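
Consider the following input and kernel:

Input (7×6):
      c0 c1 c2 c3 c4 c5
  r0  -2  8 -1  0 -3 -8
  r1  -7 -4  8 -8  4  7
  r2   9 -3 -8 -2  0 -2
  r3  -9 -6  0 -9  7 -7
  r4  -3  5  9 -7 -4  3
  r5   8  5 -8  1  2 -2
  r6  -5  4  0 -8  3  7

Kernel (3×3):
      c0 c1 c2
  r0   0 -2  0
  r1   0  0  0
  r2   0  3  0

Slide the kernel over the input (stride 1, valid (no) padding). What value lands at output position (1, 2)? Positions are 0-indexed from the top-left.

The receptive field on the input at this output position is [8 -8 4 / -8 -2 0 / 0 -9 7]. Elementwise product with the kernel and sum: -8·-2 + -9·3.

-11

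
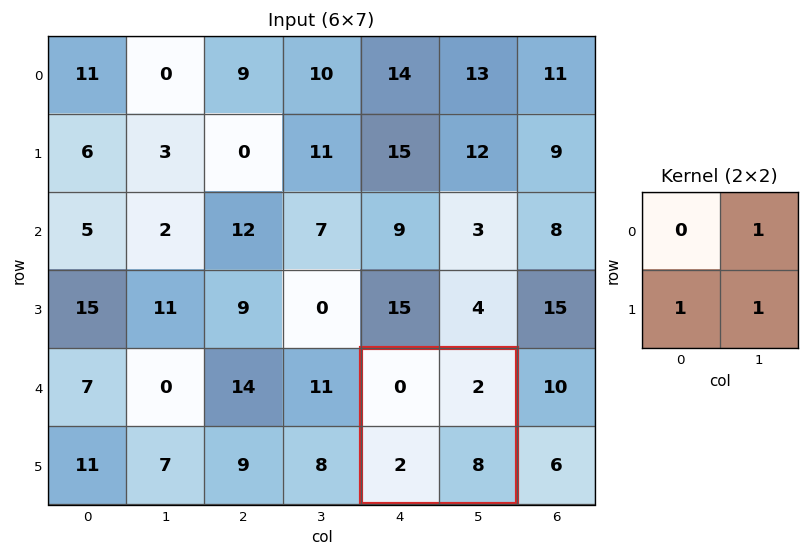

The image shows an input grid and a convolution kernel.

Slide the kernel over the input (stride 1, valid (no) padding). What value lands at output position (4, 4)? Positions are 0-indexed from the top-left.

The receptive field on the input at this output position is [0 2 / 2 8]. Elementwise product with the kernel and sum: 2·1 + 2·1 + 8·1.

12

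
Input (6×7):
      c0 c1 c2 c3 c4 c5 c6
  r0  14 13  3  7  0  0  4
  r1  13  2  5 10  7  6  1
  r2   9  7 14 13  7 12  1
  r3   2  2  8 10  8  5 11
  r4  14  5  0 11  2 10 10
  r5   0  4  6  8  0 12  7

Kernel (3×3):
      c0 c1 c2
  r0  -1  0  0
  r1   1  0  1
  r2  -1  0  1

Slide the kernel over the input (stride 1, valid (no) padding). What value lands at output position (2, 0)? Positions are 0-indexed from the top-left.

The receptive field on the input at this output position is [9 7 14 / 2 2 8 / 14 5 0]. Elementwise product with the kernel and sum: 9·-1 + 2·1 + 8·1 + 14·-1 + 0·1.

-13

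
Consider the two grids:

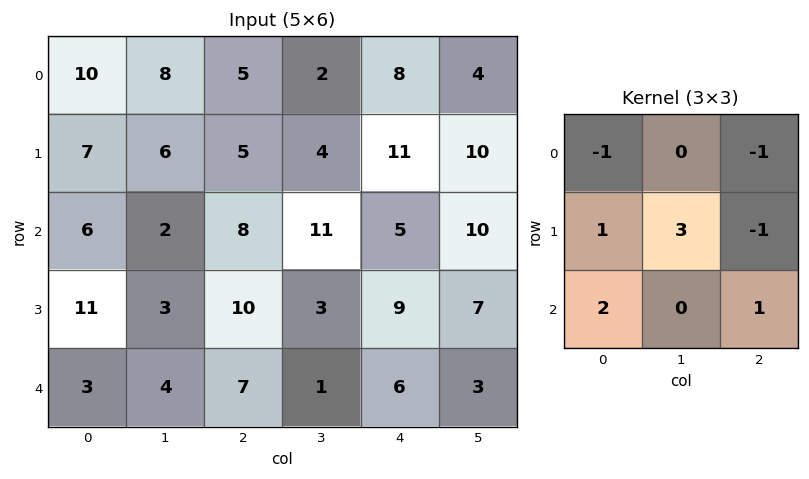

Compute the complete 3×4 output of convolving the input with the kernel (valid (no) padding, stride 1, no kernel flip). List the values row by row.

Output[0,0]: The receptive field on the input at this output position is [10 8 5 / 7 6 5 / 6 2 8]. Elementwise product with the kernel and sum: 10·-1 + 5·-1 + 7·1 + 6·3 + 5·-1 + 6·2 + 8·1.

25 22 14 53
24 14 49 15
9 26 17 7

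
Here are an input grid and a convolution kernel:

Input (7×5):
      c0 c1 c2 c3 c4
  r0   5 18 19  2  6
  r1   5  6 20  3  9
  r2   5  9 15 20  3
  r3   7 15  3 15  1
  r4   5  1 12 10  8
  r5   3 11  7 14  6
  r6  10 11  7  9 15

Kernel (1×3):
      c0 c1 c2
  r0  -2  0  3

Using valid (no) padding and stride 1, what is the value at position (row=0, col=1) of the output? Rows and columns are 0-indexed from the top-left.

The receptive field on the input at this output position is [18 19 2]. Elementwise product with the kernel and sum: 18·-2 + 2·3.

-30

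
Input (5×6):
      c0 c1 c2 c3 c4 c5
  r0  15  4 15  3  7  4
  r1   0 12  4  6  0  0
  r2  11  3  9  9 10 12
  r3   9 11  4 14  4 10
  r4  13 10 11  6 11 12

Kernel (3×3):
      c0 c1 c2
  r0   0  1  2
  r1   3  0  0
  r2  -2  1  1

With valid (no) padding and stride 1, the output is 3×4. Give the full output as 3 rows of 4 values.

24 69 30 37
50 21 43 13
43 57 36 87

Output[0,0]: The receptive field on the input at this output position is [15 4 15 / 0 12 4 / 11 3 9]. Elementwise product with the kernel and sum: 4·1 + 15·2 + 0·3 + 11·-2 + 3·1 + 9·1.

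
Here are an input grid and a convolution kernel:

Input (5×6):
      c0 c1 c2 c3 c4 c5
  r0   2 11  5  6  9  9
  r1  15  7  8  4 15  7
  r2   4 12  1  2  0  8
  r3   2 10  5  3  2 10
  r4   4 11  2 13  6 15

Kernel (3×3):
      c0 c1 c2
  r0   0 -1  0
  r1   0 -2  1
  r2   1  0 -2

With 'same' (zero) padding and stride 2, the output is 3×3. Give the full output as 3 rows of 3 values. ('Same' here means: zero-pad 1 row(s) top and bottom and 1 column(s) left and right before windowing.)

Output[0,0]: The receptive field on the zero-padded input at this output position is [0 0 0 / 0 2 11 / 0 15 7]. Elementwise product with the kernel and sum: 0·-1 + 2·-2 + 11·1 + 0·1 + 7·-2.
Output[0,1]: The receptive field on the zero-padded input at this output position is [0 0 0 / 11 5 6 / 7 8 4]. Elementwise product with the kernel and sum: 0·-1 + 5·-2 + 6·1 + 7·1 + 4·-2.

-7 -5 -19
-31 -4 -24
1 4 1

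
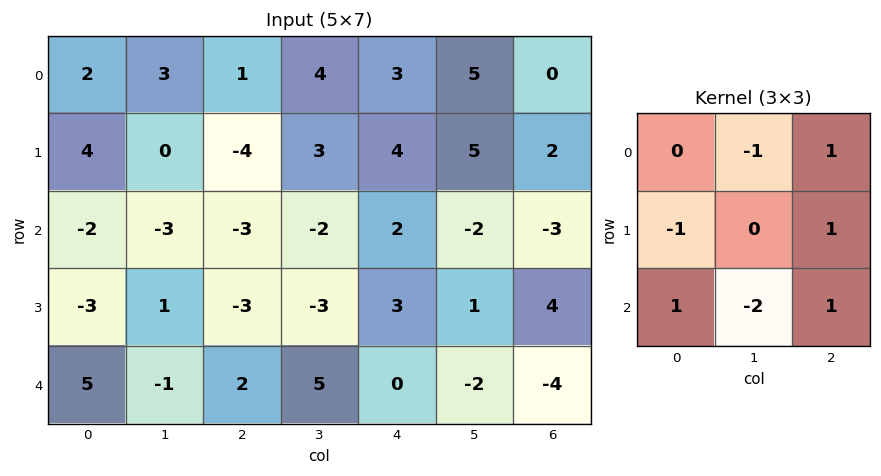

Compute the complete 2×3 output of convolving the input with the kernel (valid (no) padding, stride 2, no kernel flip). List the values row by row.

-9 10 -4
9 2 0

Output[0,0]: The receptive field on the input at this output position is [2 3 1 / 4 0 -4 / -2 -3 -3]. Elementwise product with the kernel and sum: 3·-1 + 1·1 + 4·-1 + -4·1 + -2·1 + -3·-2 + -3·1.
Output[0,1]: The receptive field on the input at this output position is [1 4 3 / -4 3 4 / -3 -2 2]. Elementwise product with the kernel and sum: 4·-1 + 3·1 + -4·-1 + 4·1 + -3·1 + -2·-2 + 2·1.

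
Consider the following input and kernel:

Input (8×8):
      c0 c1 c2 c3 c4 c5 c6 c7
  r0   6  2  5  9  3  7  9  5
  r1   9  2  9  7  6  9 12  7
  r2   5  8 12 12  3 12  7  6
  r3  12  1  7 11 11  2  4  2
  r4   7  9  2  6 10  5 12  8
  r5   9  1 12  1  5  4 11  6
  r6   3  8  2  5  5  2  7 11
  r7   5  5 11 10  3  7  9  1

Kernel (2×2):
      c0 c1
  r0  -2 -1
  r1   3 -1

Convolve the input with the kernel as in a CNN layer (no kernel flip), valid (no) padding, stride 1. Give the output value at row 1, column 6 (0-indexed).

-16

The receptive field on the input at this output position is [12 7 / 7 6]. Elementwise product with the kernel and sum: 12·-2 + 7·-1 + 7·3 + 6·-1.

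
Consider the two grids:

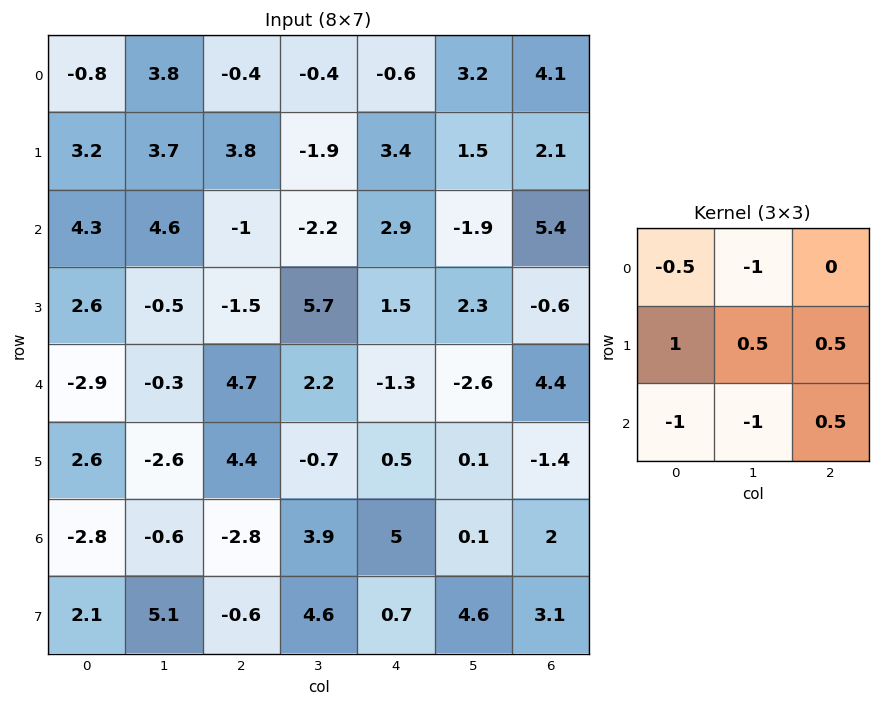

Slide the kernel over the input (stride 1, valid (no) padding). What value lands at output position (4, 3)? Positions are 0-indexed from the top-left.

-9.05

The receptive field on the input at this output position is [2.2 -1.3 -2.6 / -0.7 0.5 0.1 / 3.9 5 0.1]. Elementwise product with the kernel and sum: 2.2·-0.5 + -1.3·-1 + -0.7·1 + 0.5·0.5 + 0.1·0.5 + 3.9·-1 + 5·-1 + 0.1·0.5.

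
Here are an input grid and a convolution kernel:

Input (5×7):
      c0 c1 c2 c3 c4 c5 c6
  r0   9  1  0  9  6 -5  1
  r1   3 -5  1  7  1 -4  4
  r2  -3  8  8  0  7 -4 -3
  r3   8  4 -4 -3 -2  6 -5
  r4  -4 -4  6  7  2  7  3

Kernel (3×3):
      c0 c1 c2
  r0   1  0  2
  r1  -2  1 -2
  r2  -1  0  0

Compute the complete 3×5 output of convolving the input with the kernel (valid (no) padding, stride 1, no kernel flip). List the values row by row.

-1 8 7 -6 -13
-5 -3 -23 17 -1
13 6 25 -23 19

Output[0,0]: The receptive field on the input at this output position is [9 1 0 / 3 -5 1 / -3 8 8]. Elementwise product with the kernel and sum: 9·1 + 0·2 + 3·-2 + -5·1 + 1·-2 + -3·-1.
Output[0,1]: The receptive field on the input at this output position is [1 0 9 / -5 1 7 / 8 8 0]. Elementwise product with the kernel and sum: 1·1 + 9·2 + -5·-2 + 1·1 + 7·-2 + 8·-1.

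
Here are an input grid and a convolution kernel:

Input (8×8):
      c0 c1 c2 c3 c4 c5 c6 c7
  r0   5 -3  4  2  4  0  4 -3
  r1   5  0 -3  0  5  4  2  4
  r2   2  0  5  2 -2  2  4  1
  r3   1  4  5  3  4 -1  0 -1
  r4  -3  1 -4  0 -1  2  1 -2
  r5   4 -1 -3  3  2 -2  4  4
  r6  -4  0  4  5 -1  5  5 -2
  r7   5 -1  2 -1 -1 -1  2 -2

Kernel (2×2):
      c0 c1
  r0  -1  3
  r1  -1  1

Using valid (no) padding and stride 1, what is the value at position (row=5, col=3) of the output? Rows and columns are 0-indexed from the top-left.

-3

The receptive field on the input at this output position is [3 2 / 5 -1]. Elementwise product with the kernel and sum: 3·-1 + 2·3 + 5·-1 + -1·1.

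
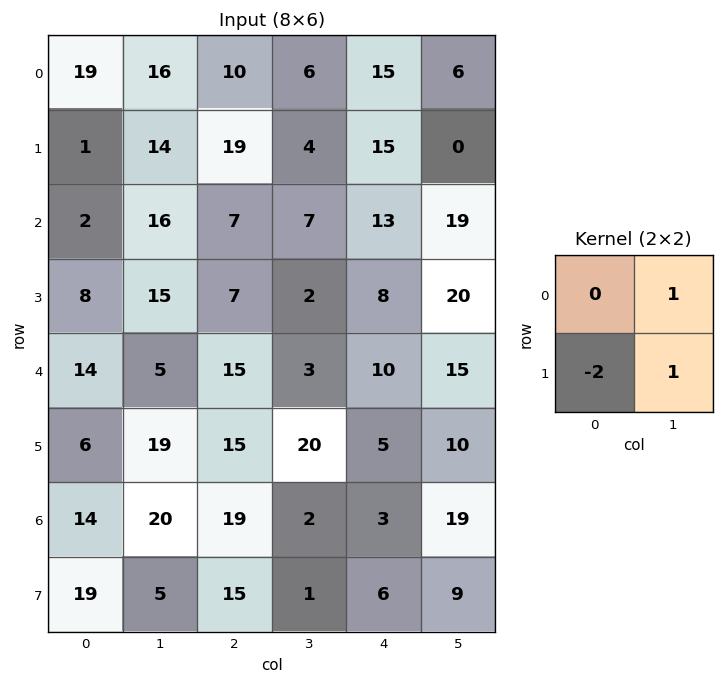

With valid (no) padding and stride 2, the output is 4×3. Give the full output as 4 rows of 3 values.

Output[0,0]: The receptive field on the input at this output position is [19 16 / 1 14]. Elementwise product with the kernel and sum: 16·1 + 1·-2 + 14·1.
Output[0,1]: The receptive field on the input at this output position is [10 6 / 19 4]. Elementwise product with the kernel and sum: 6·1 + 19·-2 + 4·1.

28 -28 -24
15 -5 23
12 -7 15
-13 -27 16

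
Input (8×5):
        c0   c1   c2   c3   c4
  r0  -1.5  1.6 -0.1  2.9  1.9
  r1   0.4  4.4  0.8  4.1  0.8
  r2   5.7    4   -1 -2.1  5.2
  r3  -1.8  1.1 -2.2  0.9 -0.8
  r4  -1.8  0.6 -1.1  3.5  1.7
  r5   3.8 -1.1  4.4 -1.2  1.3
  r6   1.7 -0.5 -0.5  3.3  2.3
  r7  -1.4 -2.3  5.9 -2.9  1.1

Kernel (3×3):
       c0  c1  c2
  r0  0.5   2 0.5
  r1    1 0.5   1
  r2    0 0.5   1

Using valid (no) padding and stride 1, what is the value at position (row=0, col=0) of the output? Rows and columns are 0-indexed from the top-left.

6.8

The receptive field on the input at this output position is [-1.5 1.6 -0.1 / 0.4 4.4 0.8 / 5.7 4 -1]. Elementwise product with the kernel and sum: -1.5·0.5 + 1.6·2 + -0.1·0.5 + 0.4·1 + 4.4·0.5 + 0.8·1 + 4·0.5 + -1·1.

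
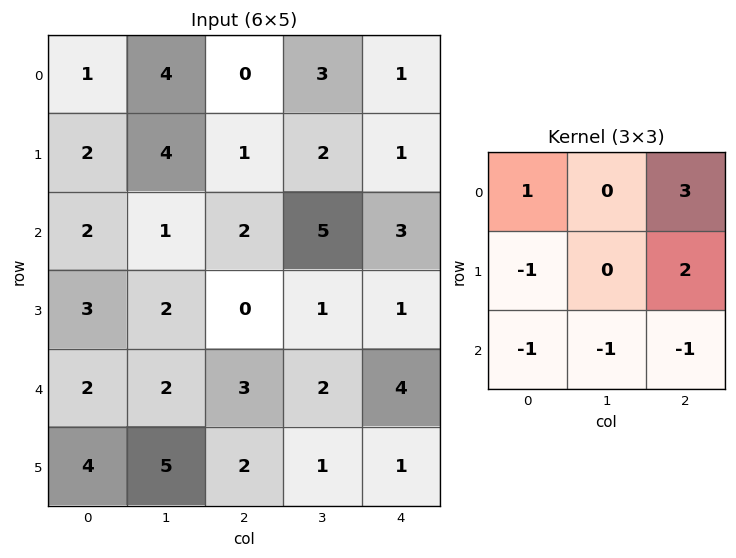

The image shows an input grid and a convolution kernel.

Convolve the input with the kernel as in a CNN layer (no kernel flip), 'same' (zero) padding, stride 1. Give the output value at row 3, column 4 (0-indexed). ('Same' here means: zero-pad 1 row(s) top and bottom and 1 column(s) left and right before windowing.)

The receptive field on the zero-padded input at this output position is [5 3 0 / 1 1 0 / 2 4 0]. Elementwise product with the kernel and sum: 5·1 + 0·3 + 1·-1 + 0·2 + 2·-1 + 4·-1 + 0·-1.

-2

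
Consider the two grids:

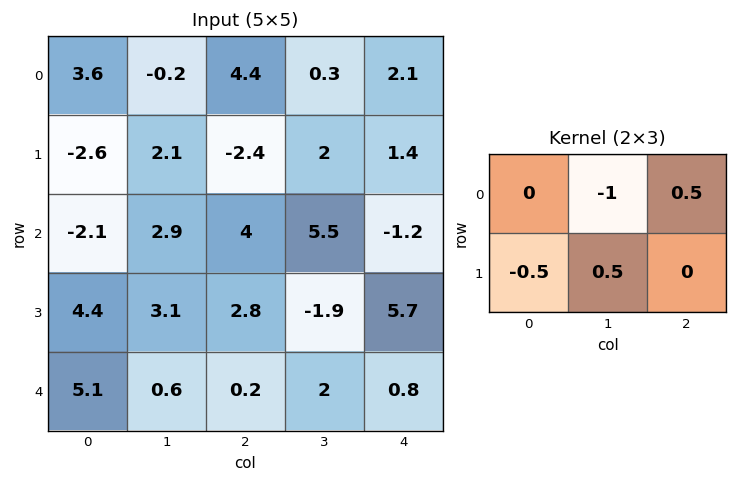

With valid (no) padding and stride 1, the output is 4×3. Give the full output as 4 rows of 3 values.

4.75 -6.5 2.95
-0.8 3.95 -0.55
-1.55 -1.4 -8.45
-3.95 -3.95 5.65

Output[0,0]: The receptive field on the input at this output position is [3.6 -0.2 4.4 / -2.6 2.1 -2.4]. Elementwise product with the kernel and sum: -0.2·-1 + 4.4·0.5 + -2.6·-0.5 + 2.1·0.5.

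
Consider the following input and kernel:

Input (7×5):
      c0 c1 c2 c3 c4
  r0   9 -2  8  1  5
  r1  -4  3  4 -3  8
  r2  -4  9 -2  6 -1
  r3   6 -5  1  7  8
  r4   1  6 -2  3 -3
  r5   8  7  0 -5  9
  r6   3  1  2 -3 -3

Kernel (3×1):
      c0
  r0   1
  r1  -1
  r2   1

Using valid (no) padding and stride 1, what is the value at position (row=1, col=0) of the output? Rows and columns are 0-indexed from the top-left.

6

The receptive field on the input at this output position is [-4 / -4 / 6]. Elementwise product with the kernel and sum: -4·1 + -4·-1 + 6·1.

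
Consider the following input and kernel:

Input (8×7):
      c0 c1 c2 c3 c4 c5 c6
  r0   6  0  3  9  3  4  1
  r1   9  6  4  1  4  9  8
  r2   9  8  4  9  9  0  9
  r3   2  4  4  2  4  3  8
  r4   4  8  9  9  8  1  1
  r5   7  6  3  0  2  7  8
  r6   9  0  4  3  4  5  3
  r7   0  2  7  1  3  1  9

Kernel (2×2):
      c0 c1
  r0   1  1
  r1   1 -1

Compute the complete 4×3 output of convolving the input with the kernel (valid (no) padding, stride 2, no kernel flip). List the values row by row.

9 15 2
15 15 10
13 21 4
7 13 11

Output[0,0]: The receptive field on the input at this output position is [6 0 / 9 6]. Elementwise product with the kernel and sum: 6·1 + 0·1 + 9·1 + 6·-1.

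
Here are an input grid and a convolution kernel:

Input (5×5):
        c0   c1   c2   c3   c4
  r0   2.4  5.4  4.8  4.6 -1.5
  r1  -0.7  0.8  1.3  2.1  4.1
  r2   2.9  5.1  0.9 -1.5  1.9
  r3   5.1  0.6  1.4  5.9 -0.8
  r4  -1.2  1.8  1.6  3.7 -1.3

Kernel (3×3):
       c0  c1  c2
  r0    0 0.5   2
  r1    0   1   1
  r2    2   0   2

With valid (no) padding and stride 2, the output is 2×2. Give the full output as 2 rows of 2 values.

22 11.1
7.15 8.75

Output[0,0]: The receptive field on the input at this output position is [2.4 5.4 4.8 / -0.7 0.8 1.3 / 2.9 5.1 0.9]. Elementwise product with the kernel and sum: 5.4·0.5 + 4.8·2 + 0.8·1 + 1.3·1 + 2.9·2 + 0.9·2.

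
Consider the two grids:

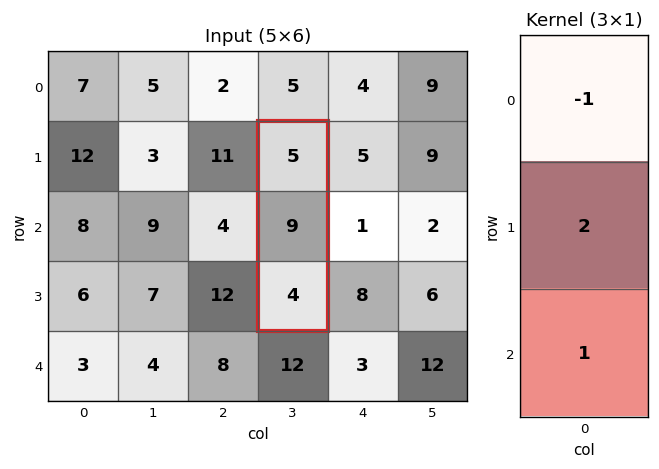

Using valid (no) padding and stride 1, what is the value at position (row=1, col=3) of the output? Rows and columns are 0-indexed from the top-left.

The receptive field on the input at this output position is [5 / 9 / 4]. Elementwise product with the kernel and sum: 5·-1 + 9·2 + 4·1.

17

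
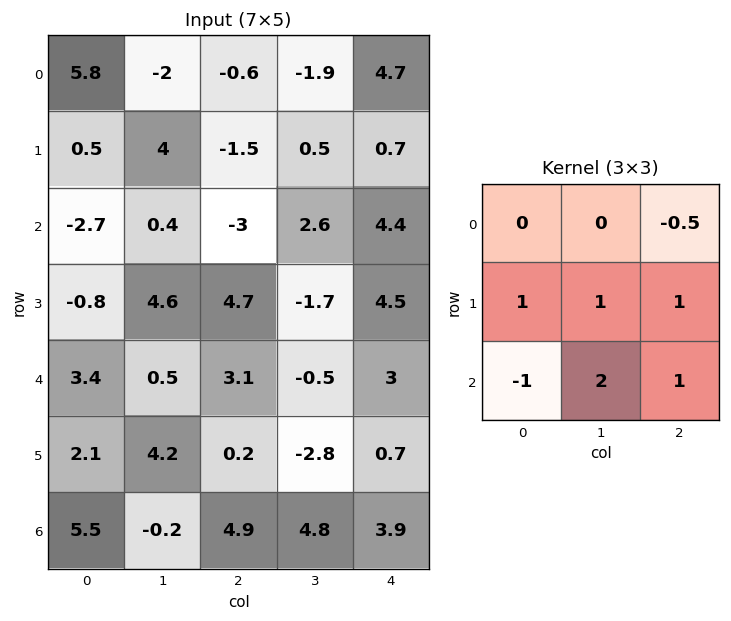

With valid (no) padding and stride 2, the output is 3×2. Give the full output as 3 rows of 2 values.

Output[0,0]: The receptive field on the input at this output position is [5.8 -2 -0.6 / 0.5 4 -1.5 / -2.7 0.4 -3]. Elementwise product with the kernel and sum: -0.6·-0.5 + 0.5·1 + 4·1 + -1.5·1 + -2.7·-1 + 0.4·2 + -3·1.
Output[0,1]: The receptive field on the input at this output position is [-0.6 -1.9 4.7 / -1.5 0.5 0.7 / -3 2.6 4.4]. Elementwise product with the kernel and sum: 4.7·-0.5 + -1.5·1 + 0.5·1 + 0.7·1 + -3·-1 + 2.6·2 + 4.4·1.

3.8 9.95
10.7 4.2
3.95 5.2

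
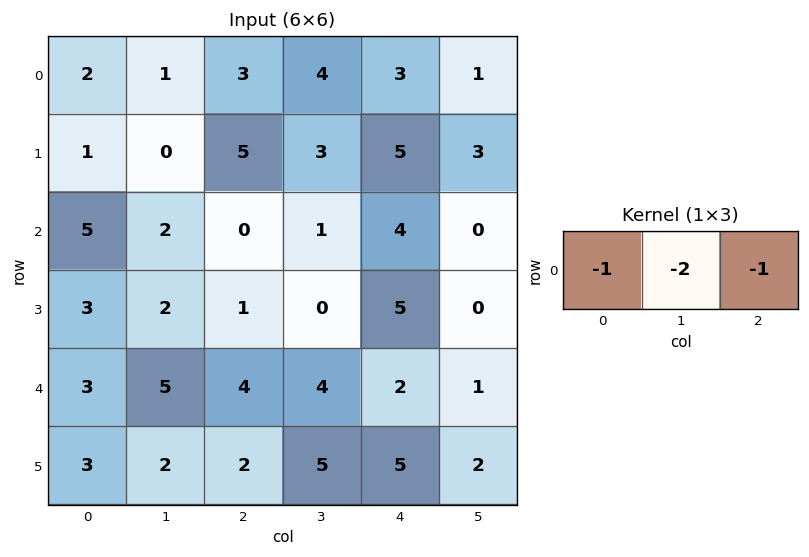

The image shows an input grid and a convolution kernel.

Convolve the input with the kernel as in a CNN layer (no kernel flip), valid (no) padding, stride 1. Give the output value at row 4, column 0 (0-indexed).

The receptive field on the input at this output position is [3 5 4]. Elementwise product with the kernel and sum: 3·-1 + 5·-2 + 4·-1.

-17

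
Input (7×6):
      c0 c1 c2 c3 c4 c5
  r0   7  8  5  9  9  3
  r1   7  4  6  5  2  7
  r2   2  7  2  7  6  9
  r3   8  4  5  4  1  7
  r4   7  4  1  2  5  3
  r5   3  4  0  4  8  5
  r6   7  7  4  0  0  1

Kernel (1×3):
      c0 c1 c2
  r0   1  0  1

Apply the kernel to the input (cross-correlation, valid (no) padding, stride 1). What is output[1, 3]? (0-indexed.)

12

The receptive field on the input at this output position is [5 2 7]. Elementwise product with the kernel and sum: 5·1 + 7·1.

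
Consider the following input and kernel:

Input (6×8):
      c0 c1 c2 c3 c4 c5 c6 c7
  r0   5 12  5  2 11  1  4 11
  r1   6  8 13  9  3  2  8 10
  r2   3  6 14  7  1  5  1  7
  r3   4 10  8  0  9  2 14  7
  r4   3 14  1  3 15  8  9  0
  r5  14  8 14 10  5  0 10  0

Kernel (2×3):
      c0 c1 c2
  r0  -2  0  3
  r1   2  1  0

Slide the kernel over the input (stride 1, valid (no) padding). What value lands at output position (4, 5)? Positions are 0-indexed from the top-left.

The receptive field on the input at this output position is [8 9 0 / 0 10 0]. Elementwise product with the kernel and sum: 8·-2 + 0·3 + 0·2 + 10·1.

-6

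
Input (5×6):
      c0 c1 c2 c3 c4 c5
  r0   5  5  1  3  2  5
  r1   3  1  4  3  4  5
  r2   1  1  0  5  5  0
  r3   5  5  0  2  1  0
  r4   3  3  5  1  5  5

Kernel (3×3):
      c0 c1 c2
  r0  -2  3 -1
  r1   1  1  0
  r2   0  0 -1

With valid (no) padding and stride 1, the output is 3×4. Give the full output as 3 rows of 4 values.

8 -10 7 2
-5 6 1 11
6 -3 7 3

Output[0,0]: The receptive field on the input at this output position is [5 5 1 / 3 1 4 / 1 1 0]. Elementwise product with the kernel and sum: 5·-2 + 5·3 + 1·-1 + 3·1 + 1·1 + 0·-1.
Output[0,1]: The receptive field on the input at this output position is [5 1 3 / 1 4 3 / 1 0 5]. Elementwise product with the kernel and sum: 5·-2 + 1·3 + 3·-1 + 1·1 + 4·1 + 5·-1.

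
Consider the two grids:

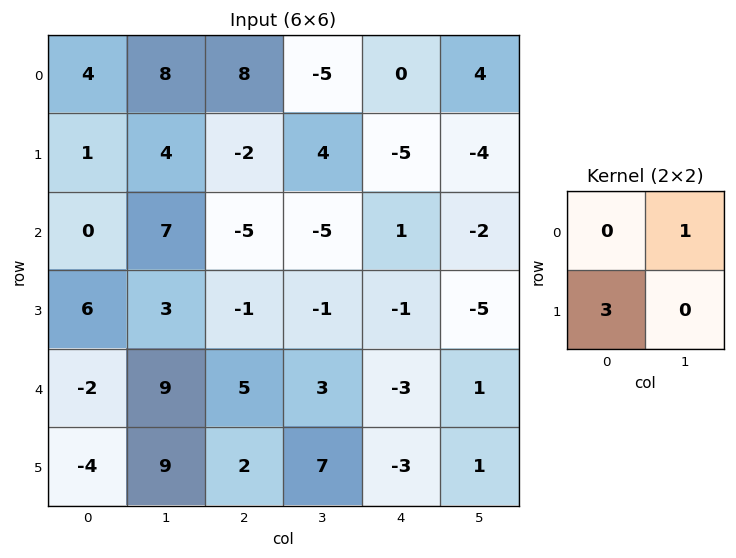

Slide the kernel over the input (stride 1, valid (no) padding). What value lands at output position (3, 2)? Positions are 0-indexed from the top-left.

The receptive field on the input at this output position is [-1 -1 / 5 3]. Elementwise product with the kernel and sum: -1·1 + 5·3.

14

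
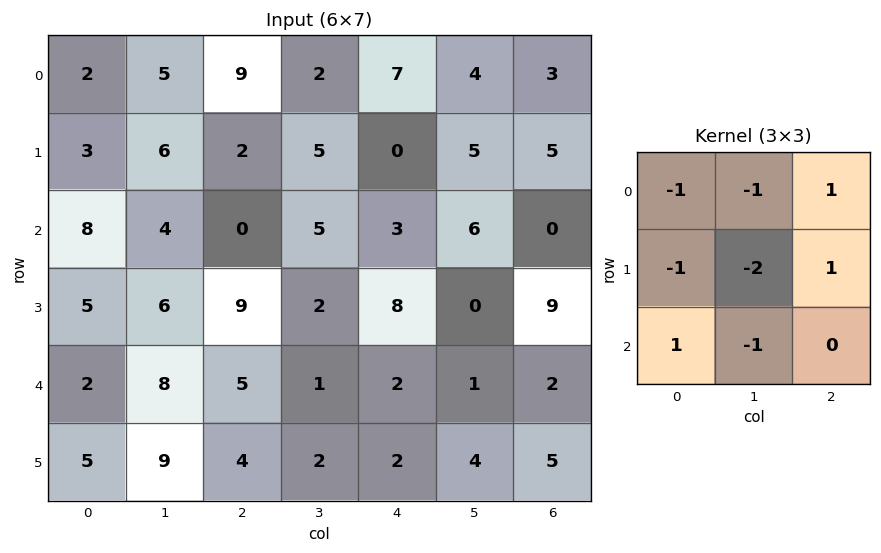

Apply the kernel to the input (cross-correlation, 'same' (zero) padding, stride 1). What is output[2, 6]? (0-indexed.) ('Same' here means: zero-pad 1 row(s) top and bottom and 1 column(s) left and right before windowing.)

The receptive field on the zero-padded input at this output position is [5 5 0 / 6 0 0 / 0 9 0]. Elementwise product with the kernel and sum: 5·-1 + 5·-1 + 0·1 + 6·-1 + 0·-2 + 0·1 + 0·1 + 9·-1.

-25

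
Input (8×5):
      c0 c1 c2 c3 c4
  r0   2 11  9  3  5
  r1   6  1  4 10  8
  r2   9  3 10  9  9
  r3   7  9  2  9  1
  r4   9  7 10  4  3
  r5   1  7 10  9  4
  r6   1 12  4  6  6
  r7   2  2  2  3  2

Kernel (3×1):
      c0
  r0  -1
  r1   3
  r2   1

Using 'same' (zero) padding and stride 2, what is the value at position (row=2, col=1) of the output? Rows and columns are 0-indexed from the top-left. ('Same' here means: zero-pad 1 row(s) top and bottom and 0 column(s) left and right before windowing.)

The receptive field on the zero-padded input at this output position is [2 / 10 / 10]. Elementwise product with the kernel and sum: 2·-1 + 10·3 + 10·1.

38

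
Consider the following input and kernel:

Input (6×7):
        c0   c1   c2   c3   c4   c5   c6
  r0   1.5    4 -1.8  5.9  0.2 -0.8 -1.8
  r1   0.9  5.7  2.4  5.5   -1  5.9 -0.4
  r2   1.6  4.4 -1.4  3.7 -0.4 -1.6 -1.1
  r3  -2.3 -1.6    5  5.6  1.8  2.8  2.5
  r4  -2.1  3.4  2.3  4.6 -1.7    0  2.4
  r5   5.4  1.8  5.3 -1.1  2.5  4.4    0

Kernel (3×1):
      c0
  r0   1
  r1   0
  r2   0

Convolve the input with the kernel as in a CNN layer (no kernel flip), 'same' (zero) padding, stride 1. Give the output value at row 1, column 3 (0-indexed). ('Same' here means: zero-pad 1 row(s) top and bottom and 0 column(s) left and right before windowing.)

5.9

The receptive field on the zero-padded input at this output position is [5.9 / 5.5 / 3.7]. Elementwise product with the kernel and sum: 5.9·1.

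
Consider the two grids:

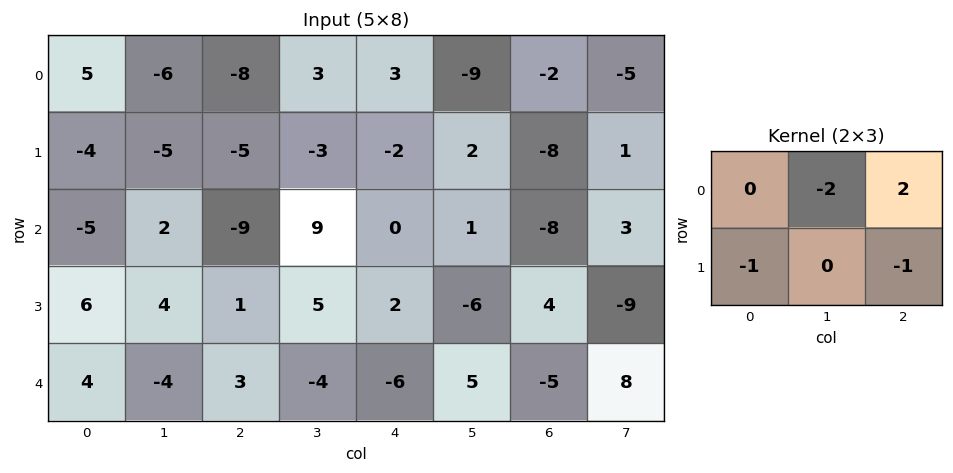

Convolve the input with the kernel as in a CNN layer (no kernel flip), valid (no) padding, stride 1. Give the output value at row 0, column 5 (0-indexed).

The receptive field on the input at this output position is [-9 -2 -5 / 2 -8 1]. Elementwise product with the kernel and sum: -2·-2 + -5·2 + 2·-1 + 1·-1.

-9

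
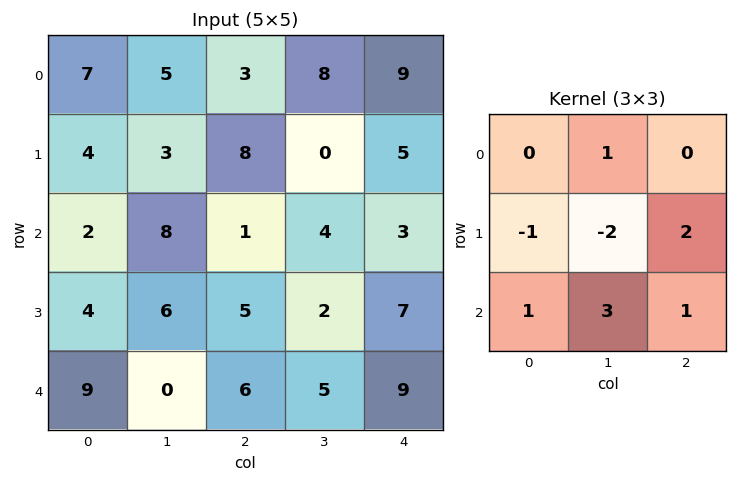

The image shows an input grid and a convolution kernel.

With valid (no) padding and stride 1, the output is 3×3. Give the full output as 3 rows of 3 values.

Output[0,0]: The receptive field on the input at this output position is [7 5 3 / 4 3 8 / 2 8 1]. Elementwise product with the kernel and sum: 5·1 + 4·-1 + 3·-2 + 8·2 + 2·1 + 8·3 + 1·1.
Output[0,1]: The receptive field on the input at this output position is [5 3 8 / 3 8 0 / 8 1 4]. Elementwise product with the kernel and sum: 3·1 + 3·-1 + 8·-2 + 0·2 + 8·1 + 1·3 + 4·1.

38 -1 26
14 29 15
17 12 39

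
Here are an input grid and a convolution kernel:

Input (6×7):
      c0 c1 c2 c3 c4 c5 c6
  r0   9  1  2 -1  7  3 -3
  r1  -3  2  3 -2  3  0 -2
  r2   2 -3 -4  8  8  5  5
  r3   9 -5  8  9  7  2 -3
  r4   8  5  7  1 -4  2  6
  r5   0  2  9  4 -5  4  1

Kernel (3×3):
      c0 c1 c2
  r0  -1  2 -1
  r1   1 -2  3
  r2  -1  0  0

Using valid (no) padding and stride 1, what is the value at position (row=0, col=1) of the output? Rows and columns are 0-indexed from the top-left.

The receptive field on the input at this output position is [1 2 -1 / 2 3 -2 / -3 -4 8]. Elementwise product with the kernel and sum: 1·-1 + 2·2 + -1·-1 + 2·1 + 3·-2 + -2·3 + -3·-1.

-3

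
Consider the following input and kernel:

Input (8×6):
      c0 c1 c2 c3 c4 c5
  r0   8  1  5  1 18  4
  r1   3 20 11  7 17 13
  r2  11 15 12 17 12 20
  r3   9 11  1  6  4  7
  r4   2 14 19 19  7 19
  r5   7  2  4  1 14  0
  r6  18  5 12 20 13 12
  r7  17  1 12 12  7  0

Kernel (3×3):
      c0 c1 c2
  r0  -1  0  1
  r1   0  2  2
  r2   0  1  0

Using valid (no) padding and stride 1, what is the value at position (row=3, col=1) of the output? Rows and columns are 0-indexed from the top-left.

75

The receptive field on the input at this output position is [11 1 6 / 14 19 19 / 2 4 1]. Elementwise product with the kernel and sum: 11·-1 + 6·1 + 19·2 + 19·2 + 4·1.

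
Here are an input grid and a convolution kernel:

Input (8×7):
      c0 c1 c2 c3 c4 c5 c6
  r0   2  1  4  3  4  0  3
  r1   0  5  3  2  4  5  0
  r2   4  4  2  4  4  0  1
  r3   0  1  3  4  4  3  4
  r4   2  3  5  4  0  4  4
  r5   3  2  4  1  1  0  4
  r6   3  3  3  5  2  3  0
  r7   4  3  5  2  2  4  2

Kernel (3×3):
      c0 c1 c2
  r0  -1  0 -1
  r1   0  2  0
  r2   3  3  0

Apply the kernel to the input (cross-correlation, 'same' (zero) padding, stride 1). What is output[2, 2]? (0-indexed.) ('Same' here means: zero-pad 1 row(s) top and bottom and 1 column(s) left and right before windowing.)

9

The receptive field on the zero-padded input at this output position is [5 3 2 / 4 2 4 / 1 3 4]. Elementwise product with the kernel and sum: 5·-1 + 2·-1 + 2·2 + 1·3 + 3·3.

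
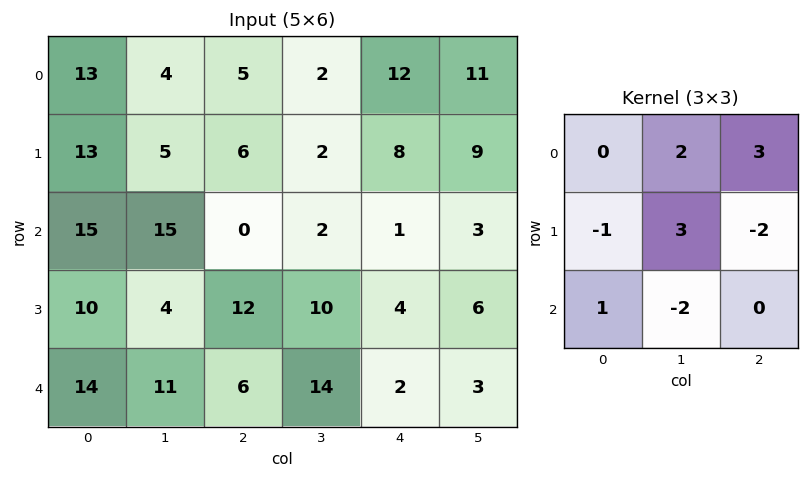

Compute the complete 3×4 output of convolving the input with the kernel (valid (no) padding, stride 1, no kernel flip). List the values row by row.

Output[0,0]: The receptive field on the input at this output position is [13 4 5 / 13 5 6 / 15 15 0]. Elementwise product with the kernel and sum: 4·2 + 5·3 + 13·-1 + 5·3 + 6·-2 + 15·1 + 15·-2.

-2 40 20 61
60 -21 24 40
0 17 -5 11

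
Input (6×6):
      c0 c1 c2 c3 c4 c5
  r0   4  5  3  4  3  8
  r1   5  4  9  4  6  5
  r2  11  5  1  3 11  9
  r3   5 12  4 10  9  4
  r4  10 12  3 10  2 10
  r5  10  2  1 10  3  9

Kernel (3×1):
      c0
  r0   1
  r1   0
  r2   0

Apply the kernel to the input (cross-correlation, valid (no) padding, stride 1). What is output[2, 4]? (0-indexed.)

The receptive field on the input at this output position is [11 / 9 / 2]. Elementwise product with the kernel and sum: 11·1.

11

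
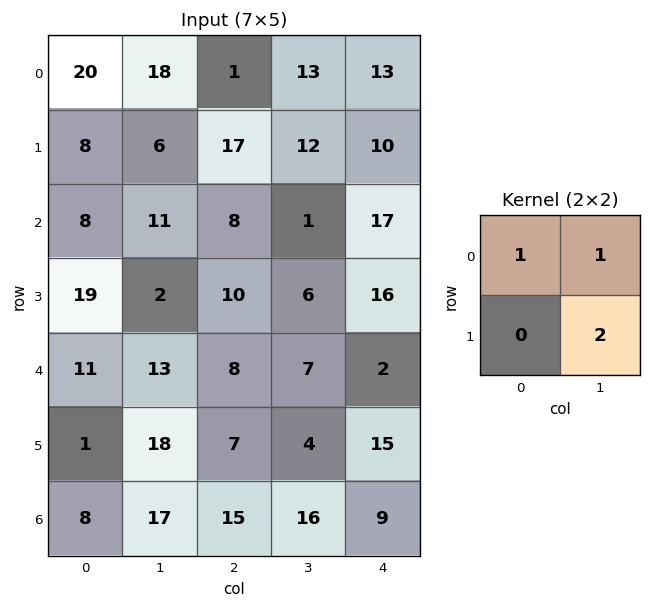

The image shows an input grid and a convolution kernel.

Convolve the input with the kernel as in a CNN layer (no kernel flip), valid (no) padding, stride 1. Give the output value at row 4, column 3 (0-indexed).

The receptive field on the input at this output position is [7 2 / 4 15]. Elementwise product with the kernel and sum: 7·1 + 2·1 + 15·2.

39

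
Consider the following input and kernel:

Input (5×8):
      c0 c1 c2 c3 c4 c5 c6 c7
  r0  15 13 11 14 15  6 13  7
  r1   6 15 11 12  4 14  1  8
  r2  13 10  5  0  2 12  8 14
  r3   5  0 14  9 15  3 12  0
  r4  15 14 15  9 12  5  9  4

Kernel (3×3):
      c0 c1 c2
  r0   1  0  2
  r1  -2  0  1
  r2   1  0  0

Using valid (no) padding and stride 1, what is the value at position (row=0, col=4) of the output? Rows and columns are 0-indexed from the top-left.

36

The receptive field on the input at this output position is [15 6 13 / 4 14 1 / 2 12 8]. Elementwise product with the kernel and sum: 15·1 + 13·2 + 4·-2 + 1·1 + 2·1.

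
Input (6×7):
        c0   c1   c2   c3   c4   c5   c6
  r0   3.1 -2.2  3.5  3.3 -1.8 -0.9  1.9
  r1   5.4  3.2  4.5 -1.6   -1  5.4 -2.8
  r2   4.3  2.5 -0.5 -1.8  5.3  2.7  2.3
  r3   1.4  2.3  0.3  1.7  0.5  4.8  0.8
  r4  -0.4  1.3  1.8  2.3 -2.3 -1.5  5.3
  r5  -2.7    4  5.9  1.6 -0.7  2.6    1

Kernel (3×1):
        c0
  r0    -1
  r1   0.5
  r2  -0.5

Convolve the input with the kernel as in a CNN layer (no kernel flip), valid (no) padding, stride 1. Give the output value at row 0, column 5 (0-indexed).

The receptive field on the input at this output position is [-0.9 / 5.4 / 2.7]. Elementwise product with the kernel and sum: -0.9·-1 + 5.4·0.5 + 2.7·-0.5.

2.25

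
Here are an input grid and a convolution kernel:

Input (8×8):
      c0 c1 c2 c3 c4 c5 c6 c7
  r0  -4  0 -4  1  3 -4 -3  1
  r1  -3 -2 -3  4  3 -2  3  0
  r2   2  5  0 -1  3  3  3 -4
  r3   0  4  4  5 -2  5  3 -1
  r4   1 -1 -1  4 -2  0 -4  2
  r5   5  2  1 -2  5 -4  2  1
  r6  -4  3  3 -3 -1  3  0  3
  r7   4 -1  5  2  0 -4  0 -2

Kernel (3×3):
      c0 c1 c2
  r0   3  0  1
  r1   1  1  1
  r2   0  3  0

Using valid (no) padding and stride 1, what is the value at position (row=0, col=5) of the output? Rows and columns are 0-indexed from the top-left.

-1

The receptive field on the input at this output position is [-4 -3 1 / -2 3 0 / 3 3 -4]. Elementwise product with the kernel and sum: -4·3 + 1·1 + -2·1 + 3·1 + 0·1 + 3·3.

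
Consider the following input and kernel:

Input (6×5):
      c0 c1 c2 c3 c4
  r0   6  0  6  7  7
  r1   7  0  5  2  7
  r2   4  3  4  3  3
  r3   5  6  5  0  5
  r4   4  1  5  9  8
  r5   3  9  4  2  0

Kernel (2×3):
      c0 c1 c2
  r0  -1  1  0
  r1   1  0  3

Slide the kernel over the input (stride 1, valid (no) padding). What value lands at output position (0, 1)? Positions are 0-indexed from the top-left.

The receptive field on the input at this output position is [0 6 7 / 0 5 2]. Elementwise product with the kernel and sum: 0·-1 + 6·1 + 0·1 + 2·3.

12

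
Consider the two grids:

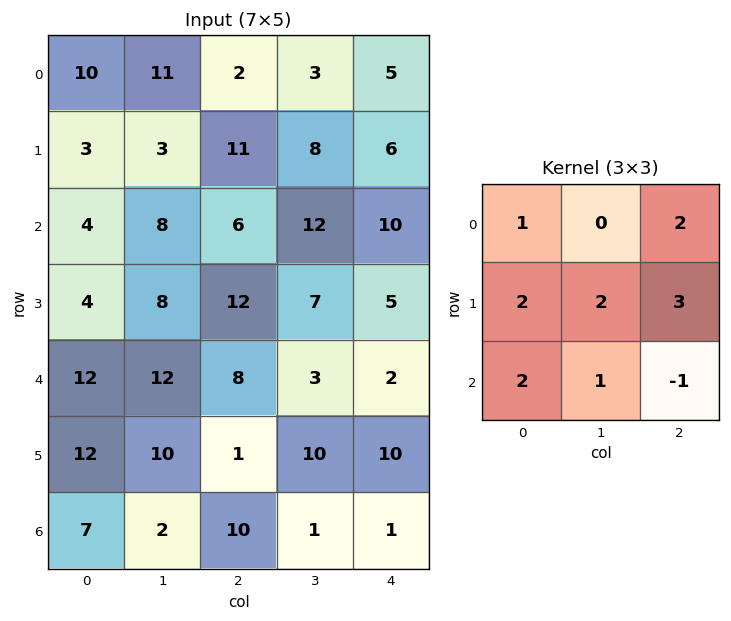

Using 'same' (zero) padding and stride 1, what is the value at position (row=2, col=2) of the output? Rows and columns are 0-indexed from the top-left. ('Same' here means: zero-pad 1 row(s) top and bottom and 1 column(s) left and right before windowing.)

104

The receptive field on the zero-padded input at this output position is [3 11 8 / 8 6 12 / 8 12 7]. Elementwise product with the kernel and sum: 3·1 + 8·2 + 8·2 + 6·2 + 12·3 + 8·2 + 12·1 + 7·-1.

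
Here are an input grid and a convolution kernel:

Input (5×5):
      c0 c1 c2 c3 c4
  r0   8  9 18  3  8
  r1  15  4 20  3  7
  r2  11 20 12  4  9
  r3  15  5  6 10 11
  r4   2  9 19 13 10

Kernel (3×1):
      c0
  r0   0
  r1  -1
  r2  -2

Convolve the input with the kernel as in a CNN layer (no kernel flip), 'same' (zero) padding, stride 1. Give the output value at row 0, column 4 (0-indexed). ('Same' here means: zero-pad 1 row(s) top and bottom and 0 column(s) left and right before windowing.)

-22

The receptive field on the zero-padded input at this output position is [0 / 8 / 7]. Elementwise product with the kernel and sum: 8·-1 + 7·-2.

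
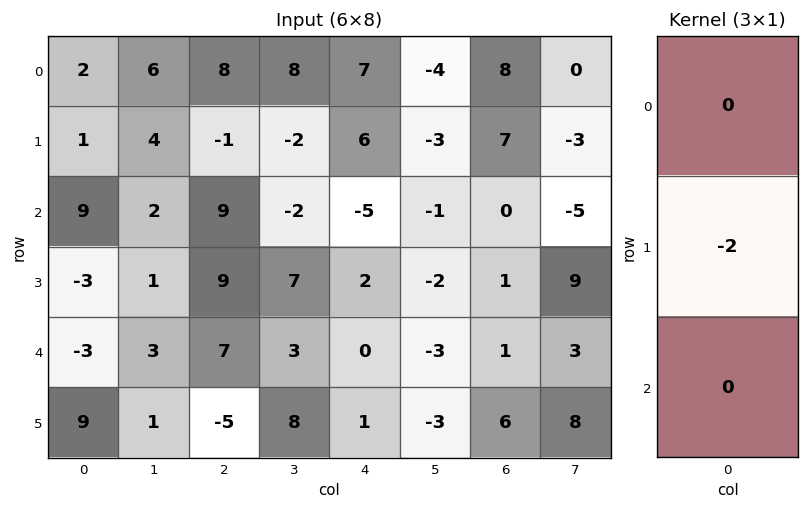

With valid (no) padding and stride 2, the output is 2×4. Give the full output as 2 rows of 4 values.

Output[0,0]: The receptive field on the input at this output position is [2 / 1 / 9]. Elementwise product with the kernel and sum: 1·-2.

-2 2 -12 -14
6 -18 -4 -2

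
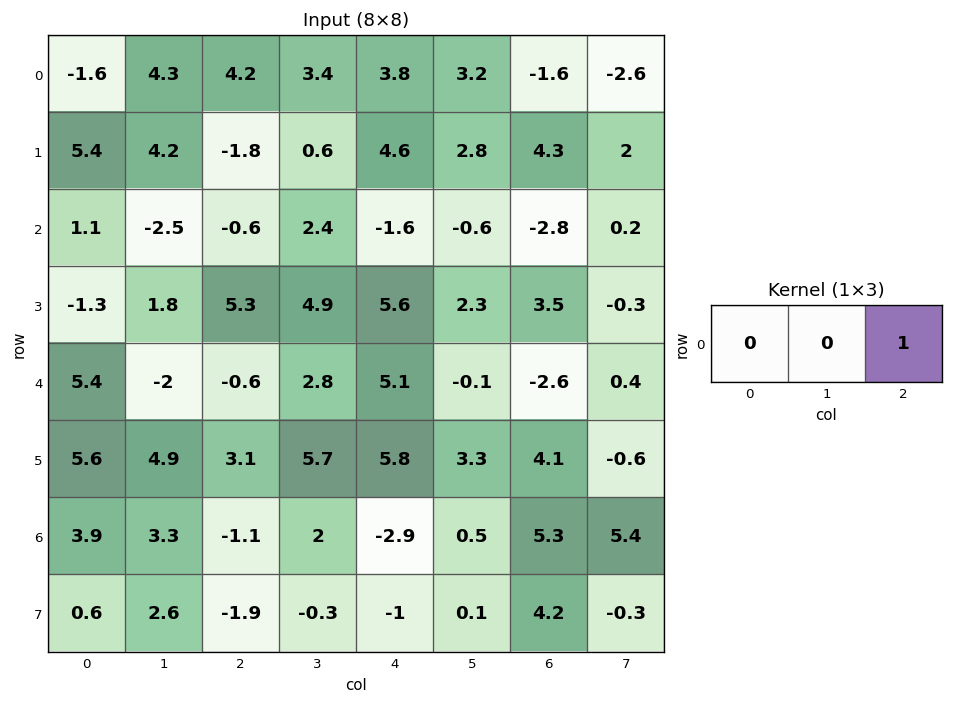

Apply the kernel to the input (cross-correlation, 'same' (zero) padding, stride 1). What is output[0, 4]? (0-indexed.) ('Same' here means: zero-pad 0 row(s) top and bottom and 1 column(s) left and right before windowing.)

The receptive field on the zero-padded input at this output position is [3.4 3.8 3.2]. Elementwise product with the kernel and sum: 3.2·1.

3.2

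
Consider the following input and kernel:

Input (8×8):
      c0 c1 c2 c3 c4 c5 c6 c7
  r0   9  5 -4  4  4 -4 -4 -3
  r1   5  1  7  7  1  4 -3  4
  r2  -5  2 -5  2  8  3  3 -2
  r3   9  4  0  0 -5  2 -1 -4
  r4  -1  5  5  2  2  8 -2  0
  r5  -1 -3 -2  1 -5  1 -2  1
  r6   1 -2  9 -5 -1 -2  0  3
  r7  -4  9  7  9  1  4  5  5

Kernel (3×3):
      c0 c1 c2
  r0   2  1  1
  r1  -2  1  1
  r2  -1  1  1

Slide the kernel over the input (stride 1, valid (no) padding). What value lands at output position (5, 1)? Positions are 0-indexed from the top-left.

8

The receptive field on the input at this output position is [-3 -2 1 / -2 9 -5 / 9 7 9]. Elementwise product with the kernel and sum: -3·2 + -2·1 + 1·1 + -2·-2 + 9·1 + -5·1 + 9·-1 + 7·1 + 9·1.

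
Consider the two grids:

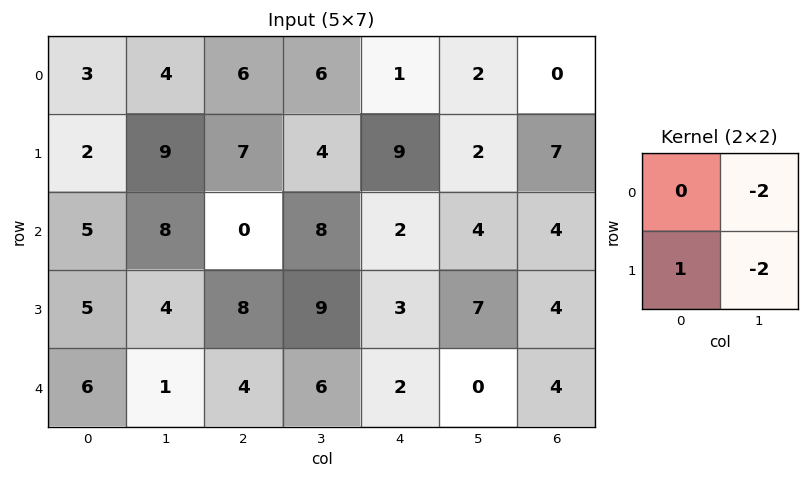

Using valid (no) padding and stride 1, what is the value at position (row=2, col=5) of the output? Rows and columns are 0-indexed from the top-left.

-9

The receptive field on the input at this output position is [4 4 / 7 4]. Elementwise product with the kernel and sum: 4·-2 + 7·1 + 4·-2.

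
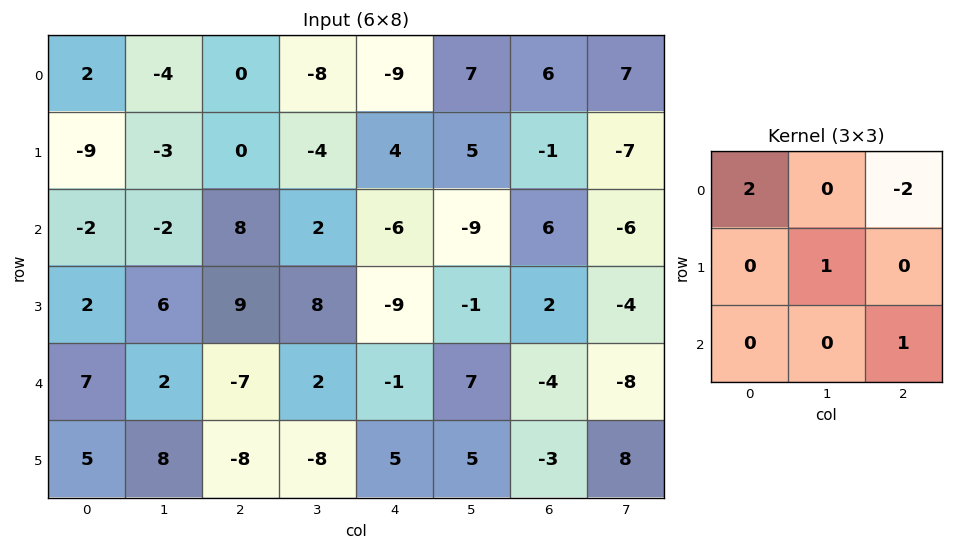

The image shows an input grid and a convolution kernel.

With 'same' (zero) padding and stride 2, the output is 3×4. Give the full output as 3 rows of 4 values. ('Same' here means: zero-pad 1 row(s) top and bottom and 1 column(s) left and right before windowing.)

-1 -4 -4 -1
10 18 -25 26
3 -19 22 10

Output[0,0]: The receptive field on the zero-padded input at this output position is [0 0 0 / 0 2 -4 / 0 -9 -3]. Elementwise product with the kernel and sum: 0·2 + 0·-2 + 2·1 + -3·1.
Output[0,1]: The receptive field on the zero-padded input at this output position is [0 0 0 / -4 0 -8 / -3 0 -4]. Elementwise product with the kernel and sum: 0·2 + 0·-2 + 0·1 + -4·1.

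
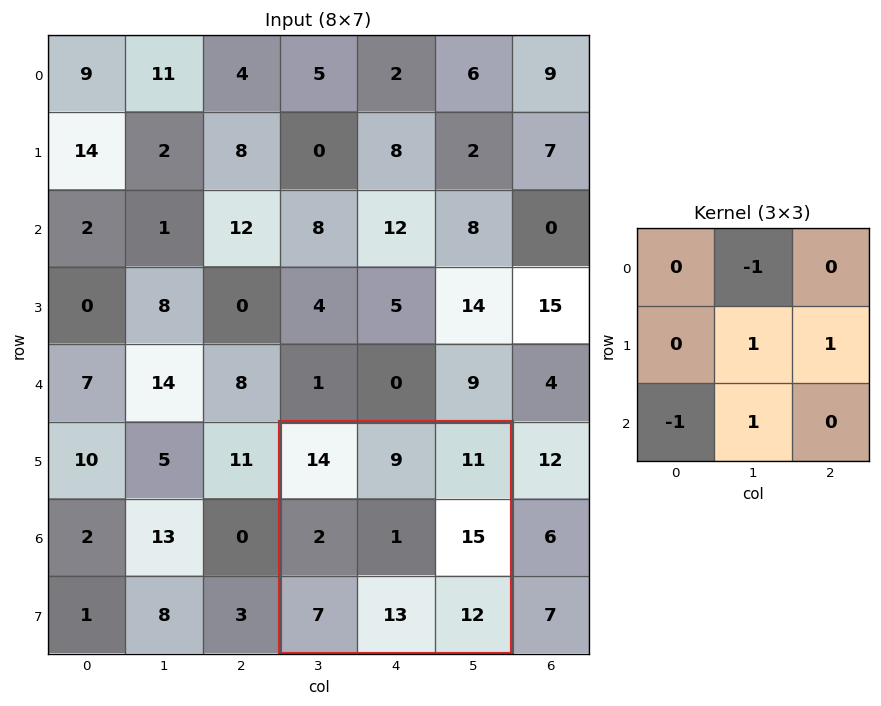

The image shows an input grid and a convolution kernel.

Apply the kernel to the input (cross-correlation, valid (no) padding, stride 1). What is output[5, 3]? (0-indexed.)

13

The receptive field on the input at this output position is [14 9 11 / 2 1 15 / 7 13 12]. Elementwise product with the kernel and sum: 9·-1 + 1·1 + 15·1 + 7·-1 + 13·1.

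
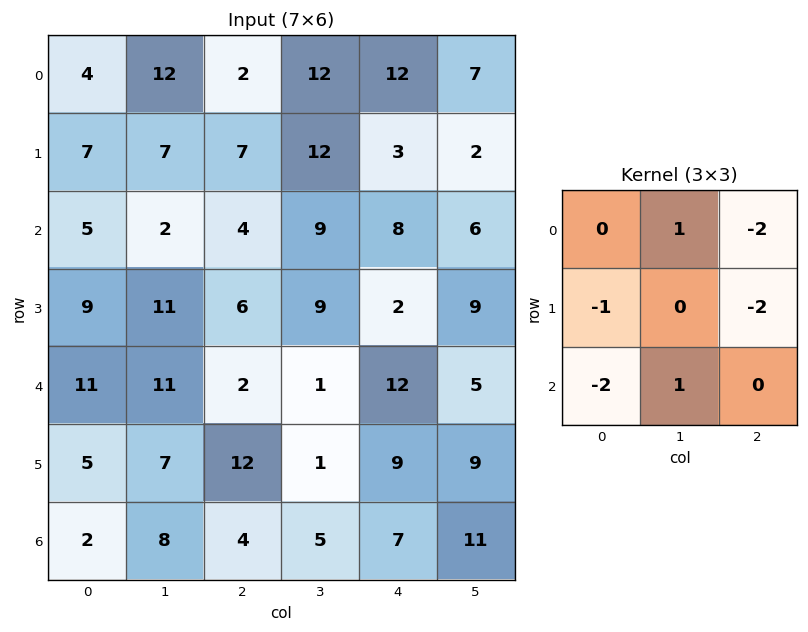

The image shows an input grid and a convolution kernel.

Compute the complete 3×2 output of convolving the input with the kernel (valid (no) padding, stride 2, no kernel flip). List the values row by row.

Output[0,0]: The receptive field on the input at this output position is [4 12 2 / 7 7 7 / 5 2 4]. Elementwise product with the kernel and sum: 12·1 + 2·-2 + 7·-1 + 7·-2 + 5·-2 + 2·1.
Output[0,1]: The receptive field on the input at this output position is [2 12 12 / 7 12 3 / 4 9 8]. Elementwise product with the kernel and sum: 12·1 + 12·-2 + 7·-1 + 3·-2 + 4·-2 + 9·1.

-21 -24
-38 -20
-18 -56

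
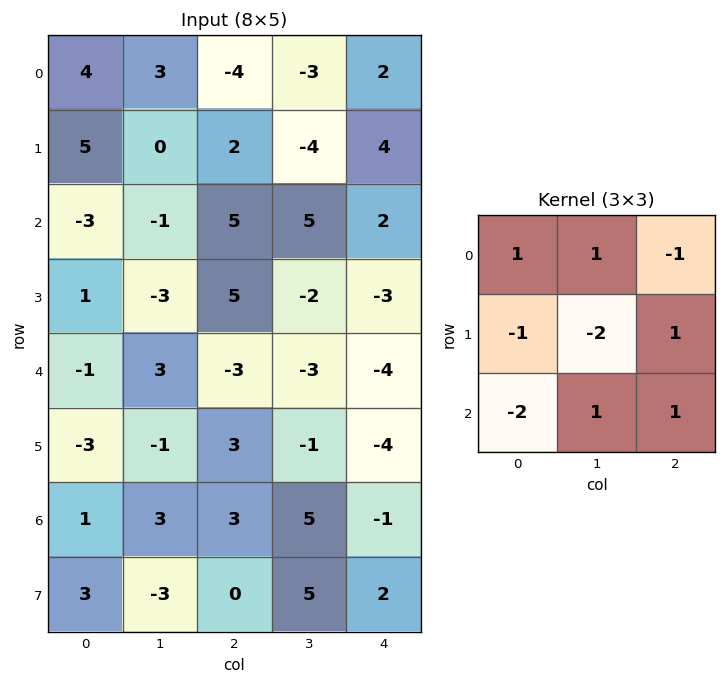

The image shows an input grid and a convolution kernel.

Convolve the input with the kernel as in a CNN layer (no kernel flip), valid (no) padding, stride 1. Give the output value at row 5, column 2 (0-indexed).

-1

The receptive field on the input at this output position is [3 -1 -4 / 3 5 -1 / 0 5 2]. Elementwise product with the kernel and sum: 3·1 + -1·1 + -4·-1 + 3·-1 + 5·-2 + -1·1 + 0·-2 + 5·1 + 2·1.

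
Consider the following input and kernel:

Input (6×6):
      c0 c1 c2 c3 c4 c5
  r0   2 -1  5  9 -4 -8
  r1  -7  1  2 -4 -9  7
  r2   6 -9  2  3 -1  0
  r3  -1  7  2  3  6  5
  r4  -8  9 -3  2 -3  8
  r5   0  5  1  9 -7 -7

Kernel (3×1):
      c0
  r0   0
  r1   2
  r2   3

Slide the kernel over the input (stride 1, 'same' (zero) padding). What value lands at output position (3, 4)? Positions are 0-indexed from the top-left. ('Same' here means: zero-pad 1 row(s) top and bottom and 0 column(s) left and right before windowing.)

3

The receptive field on the zero-padded input at this output position is [-1 / 6 / -3]. Elementwise product with the kernel and sum: 6·2 + -3·3.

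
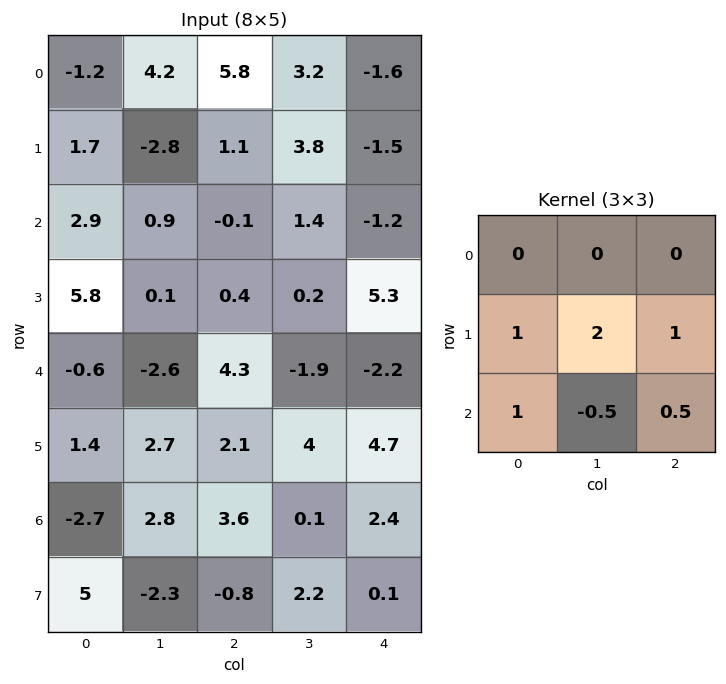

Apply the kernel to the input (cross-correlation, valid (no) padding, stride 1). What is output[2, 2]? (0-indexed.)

The receptive field on the input at this output position is [-0.1 1.4 -1.2 / 0.4 0.2 5.3 / 4.3 -1.9 -2.2]. Elementwise product with the kernel and sum: 0.4·1 + 0.2·2 + 5.3·1 + 4.3·1 + -1.9·-0.5 + -2.2·0.5.

10.25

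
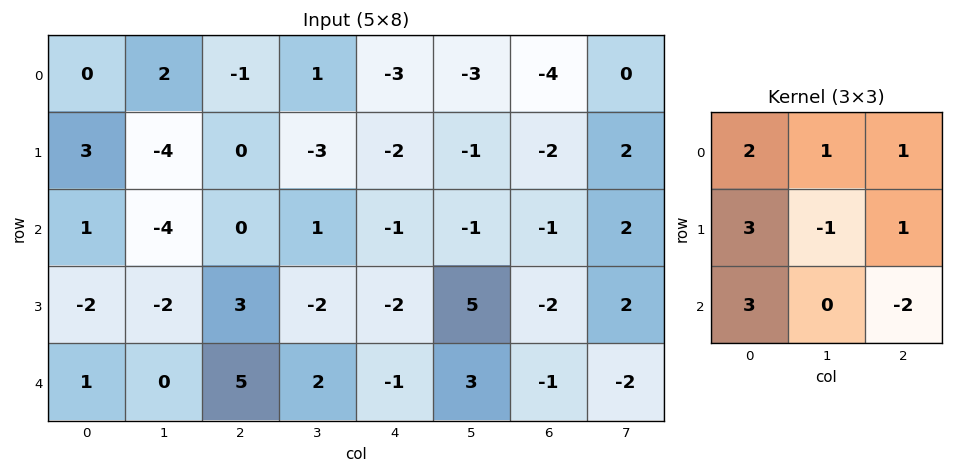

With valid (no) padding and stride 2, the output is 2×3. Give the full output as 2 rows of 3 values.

17 -1 -21
-10 26 -18

Output[0,0]: The receptive field on the input at this output position is [0 2 -1 / 3 -4 0 / 1 -4 0]. Elementwise product with the kernel and sum: 0·2 + 2·1 + -1·1 + 3·3 + -4·-1 + 0·1 + 1·3 + 0·-2.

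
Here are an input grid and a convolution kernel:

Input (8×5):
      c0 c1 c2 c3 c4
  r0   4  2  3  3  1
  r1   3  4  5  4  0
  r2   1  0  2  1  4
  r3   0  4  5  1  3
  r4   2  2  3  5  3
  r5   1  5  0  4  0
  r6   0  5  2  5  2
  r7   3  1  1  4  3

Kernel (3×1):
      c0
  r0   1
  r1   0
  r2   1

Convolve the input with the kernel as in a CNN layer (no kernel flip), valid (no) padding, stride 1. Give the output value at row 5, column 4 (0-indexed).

3

The receptive field on the input at this output position is [0 / 2 / 3]. Elementwise product with the kernel and sum: 0·1 + 3·1.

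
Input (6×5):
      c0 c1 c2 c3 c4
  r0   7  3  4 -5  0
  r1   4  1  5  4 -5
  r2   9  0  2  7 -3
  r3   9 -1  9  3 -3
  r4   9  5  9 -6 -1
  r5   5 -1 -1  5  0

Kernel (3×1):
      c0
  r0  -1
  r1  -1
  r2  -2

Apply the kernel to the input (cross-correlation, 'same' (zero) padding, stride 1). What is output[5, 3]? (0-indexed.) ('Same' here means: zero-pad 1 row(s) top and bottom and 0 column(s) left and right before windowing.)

1

The receptive field on the zero-padded input at this output position is [-6 / 5 / 0]. Elementwise product with the kernel and sum: -6·-1 + 5·-1 + 0·-2.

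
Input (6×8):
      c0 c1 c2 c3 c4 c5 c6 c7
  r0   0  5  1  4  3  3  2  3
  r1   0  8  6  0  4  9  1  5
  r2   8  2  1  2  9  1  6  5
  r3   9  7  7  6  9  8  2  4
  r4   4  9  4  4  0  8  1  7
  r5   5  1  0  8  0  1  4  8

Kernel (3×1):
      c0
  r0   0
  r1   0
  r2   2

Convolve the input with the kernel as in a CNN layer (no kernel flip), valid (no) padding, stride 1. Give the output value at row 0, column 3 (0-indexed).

4

The receptive field on the input at this output position is [4 / 0 / 2]. Elementwise product with the kernel and sum: 2·2.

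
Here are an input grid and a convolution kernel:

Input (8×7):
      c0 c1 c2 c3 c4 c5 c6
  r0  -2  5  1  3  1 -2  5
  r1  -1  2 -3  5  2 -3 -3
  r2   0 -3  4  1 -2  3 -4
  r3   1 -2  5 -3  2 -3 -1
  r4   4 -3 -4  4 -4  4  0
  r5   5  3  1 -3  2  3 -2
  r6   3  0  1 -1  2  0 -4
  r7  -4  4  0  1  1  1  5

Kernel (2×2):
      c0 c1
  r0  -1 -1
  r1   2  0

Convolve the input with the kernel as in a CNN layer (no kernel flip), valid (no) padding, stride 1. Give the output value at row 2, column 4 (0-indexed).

3

The receptive field on the input at this output position is [-2 3 / 2 -3]. Elementwise product with the kernel and sum: -2·-1 + 3·-1 + 2·2.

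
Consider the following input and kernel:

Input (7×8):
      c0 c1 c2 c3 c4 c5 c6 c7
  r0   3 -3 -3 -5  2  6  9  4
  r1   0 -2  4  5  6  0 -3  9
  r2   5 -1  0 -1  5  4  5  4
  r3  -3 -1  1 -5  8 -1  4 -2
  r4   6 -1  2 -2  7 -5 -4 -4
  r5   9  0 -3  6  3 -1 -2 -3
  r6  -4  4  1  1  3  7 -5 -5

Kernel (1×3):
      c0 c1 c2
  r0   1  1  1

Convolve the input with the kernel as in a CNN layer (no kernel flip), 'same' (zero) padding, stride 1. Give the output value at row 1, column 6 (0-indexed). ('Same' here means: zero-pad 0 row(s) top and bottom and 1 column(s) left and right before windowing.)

The receptive field on the zero-padded input at this output position is [0 -3 9]. Elementwise product with the kernel and sum: 0·1 + -3·1 + 9·1.

6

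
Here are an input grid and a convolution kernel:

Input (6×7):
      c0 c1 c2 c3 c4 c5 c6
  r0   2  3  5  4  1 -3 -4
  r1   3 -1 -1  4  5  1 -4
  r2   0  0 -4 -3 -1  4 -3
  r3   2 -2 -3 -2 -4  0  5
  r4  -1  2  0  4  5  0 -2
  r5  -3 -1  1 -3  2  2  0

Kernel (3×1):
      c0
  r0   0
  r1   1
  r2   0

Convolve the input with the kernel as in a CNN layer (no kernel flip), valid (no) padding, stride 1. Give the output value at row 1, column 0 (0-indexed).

0

The receptive field on the input at this output position is [3 / 0 / 2]. Elementwise product with the kernel and sum: 0·1.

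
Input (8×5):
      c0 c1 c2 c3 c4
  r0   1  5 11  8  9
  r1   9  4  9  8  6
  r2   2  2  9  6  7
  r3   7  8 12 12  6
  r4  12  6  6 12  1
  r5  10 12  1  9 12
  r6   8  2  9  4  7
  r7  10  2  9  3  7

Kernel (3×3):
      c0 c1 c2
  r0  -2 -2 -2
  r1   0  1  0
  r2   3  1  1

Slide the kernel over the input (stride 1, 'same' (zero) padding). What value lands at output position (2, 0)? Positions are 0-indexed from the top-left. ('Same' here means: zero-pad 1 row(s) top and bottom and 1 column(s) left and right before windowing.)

-9

The receptive field on the zero-padded input at this output position is [0 9 4 / 0 2 2 / 0 7 8]. Elementwise product with the kernel and sum: 0·-2 + 9·-2 + 4·-2 + 2·1 + 0·3 + 7·1 + 8·1.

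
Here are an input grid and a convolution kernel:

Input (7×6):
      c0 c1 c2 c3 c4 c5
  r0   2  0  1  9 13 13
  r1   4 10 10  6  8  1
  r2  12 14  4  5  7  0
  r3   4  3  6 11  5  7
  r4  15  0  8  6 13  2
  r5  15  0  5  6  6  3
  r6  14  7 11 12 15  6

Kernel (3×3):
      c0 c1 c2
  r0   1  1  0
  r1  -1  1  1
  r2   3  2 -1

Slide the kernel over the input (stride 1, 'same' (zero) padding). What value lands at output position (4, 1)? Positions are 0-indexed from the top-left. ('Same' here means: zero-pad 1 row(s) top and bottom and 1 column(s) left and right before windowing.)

The receptive field on the zero-padded input at this output position is [4 3 6 / 15 0 8 / 15 0 5]. Elementwise product with the kernel and sum: 4·1 + 3·1 + 15·-1 + 0·1 + 8·1 + 15·3 + 0·2 + 5·-1.

40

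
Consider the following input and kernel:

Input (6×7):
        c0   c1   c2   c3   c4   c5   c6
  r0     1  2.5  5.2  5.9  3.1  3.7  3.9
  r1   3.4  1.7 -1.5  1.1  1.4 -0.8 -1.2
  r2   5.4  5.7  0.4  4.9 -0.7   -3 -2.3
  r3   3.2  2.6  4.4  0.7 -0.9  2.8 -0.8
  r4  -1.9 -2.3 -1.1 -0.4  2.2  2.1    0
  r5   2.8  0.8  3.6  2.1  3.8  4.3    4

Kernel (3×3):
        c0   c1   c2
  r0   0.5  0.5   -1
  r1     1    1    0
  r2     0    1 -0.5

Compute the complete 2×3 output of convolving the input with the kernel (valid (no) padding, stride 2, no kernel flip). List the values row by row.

7.15 7.3 -1.75
9.2 6.95 4.45

Output[0,0]: The receptive field on the input at this output position is [1 2.5 5.2 / 3.4 1.7 -1.5 / 5.4 5.7 0.4]. Elementwise product with the kernel and sum: 1·0.5 + 2.5·0.5 + 5.2·-1 + 3.4·1 + 1.7·1 + 5.7·1 + 0.4·-0.5.
Output[0,1]: The receptive field on the input at this output position is [5.2 5.9 3.1 / -1.5 1.1 1.4 / 0.4 4.9 -0.7]. Elementwise product with the kernel and sum: 5.2·0.5 + 5.9·0.5 + 3.1·-1 + -1.5·1 + 1.1·1 + 4.9·1 + -0.7·-0.5.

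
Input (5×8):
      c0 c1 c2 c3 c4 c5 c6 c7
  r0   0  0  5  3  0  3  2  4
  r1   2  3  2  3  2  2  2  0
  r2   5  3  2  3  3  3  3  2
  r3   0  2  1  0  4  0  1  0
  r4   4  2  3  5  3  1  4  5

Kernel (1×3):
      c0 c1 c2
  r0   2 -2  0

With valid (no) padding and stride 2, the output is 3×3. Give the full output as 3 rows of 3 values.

0 4 -6
4 -2 0
4 -4 4

Output[0,0]: The receptive field on the input at this output position is [0 0 5]. Elementwise product with the kernel and sum: 0·2 + 0·-2.
Output[0,1]: The receptive field on the input at this output position is [5 3 0]. Elementwise product with the kernel and sum: 5·2 + 3·-2.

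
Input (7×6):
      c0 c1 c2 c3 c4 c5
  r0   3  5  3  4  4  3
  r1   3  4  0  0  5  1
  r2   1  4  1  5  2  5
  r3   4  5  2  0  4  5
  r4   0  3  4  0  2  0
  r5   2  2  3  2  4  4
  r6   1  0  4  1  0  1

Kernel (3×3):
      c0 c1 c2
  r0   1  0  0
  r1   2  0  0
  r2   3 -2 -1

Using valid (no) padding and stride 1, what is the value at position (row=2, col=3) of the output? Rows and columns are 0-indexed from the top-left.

The receptive field on the input at this output position is [5 2 5 / 0 4 5 / 0 2 0]. Elementwise product with the kernel and sum: 5·1 + 0·2 + 0·3 + 2·-2 + 0·-1.

1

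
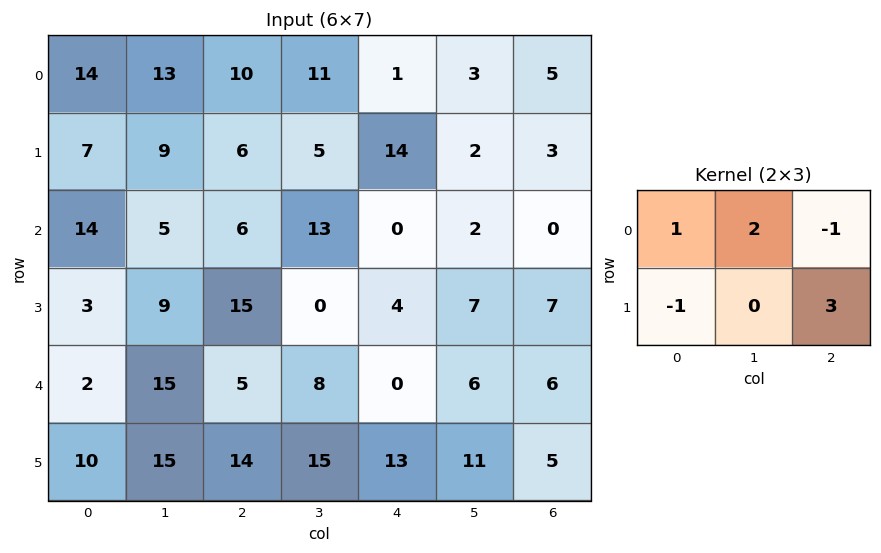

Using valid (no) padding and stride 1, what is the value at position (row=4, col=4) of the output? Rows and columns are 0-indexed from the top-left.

8

The receptive field on the input at this output position is [0 6 6 / 13 11 5]. Elementwise product with the kernel and sum: 0·1 + 6·2 + 6·-1 + 13·-1 + 5·3.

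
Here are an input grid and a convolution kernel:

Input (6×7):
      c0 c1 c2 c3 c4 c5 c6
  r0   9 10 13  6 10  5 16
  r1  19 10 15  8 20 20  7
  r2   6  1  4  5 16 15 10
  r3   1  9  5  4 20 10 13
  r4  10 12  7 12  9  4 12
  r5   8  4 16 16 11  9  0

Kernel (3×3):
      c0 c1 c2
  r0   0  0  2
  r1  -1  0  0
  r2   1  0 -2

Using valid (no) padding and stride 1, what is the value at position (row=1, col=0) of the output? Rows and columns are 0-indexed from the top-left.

15

The receptive field on the input at this output position is [19 10 15 / 6 1 4 / 1 9 5]. Elementwise product with the kernel and sum: 15·2 + 6·-1 + 1·1 + 5·-2.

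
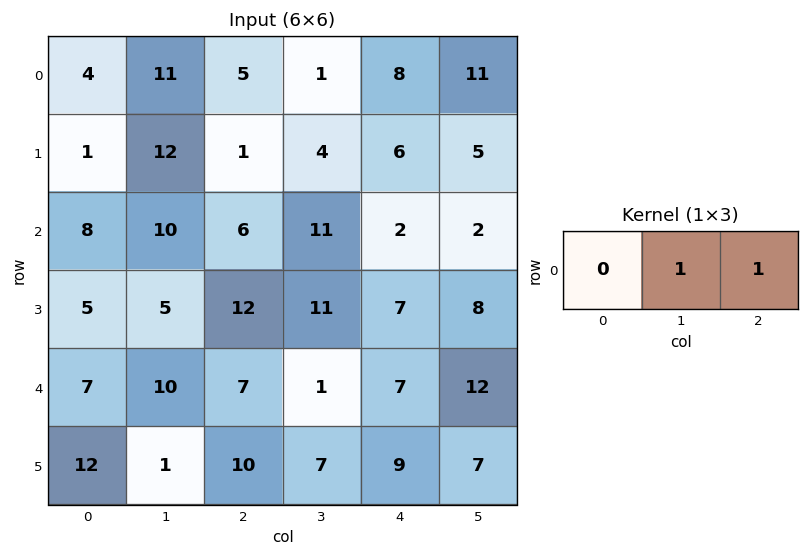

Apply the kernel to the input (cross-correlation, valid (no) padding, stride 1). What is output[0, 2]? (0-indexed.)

The receptive field on the input at this output position is [5 1 8]. Elementwise product with the kernel and sum: 1·1 + 8·1.

9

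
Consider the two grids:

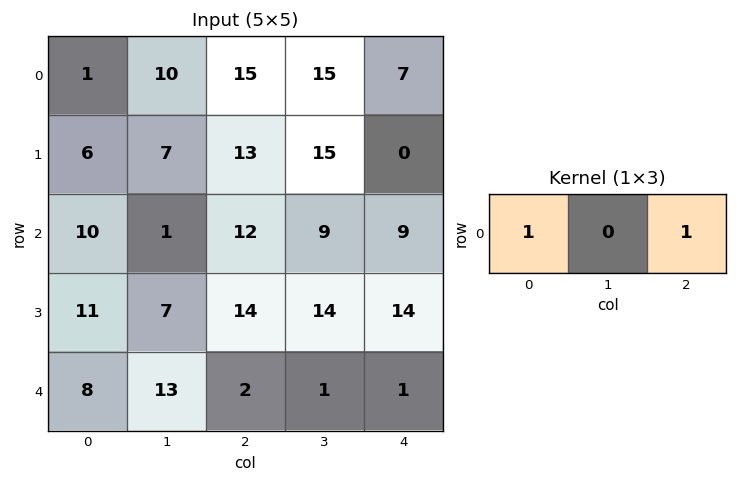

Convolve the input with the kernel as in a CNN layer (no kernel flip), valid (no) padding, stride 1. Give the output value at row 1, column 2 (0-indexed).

13

The receptive field on the input at this output position is [13 15 0]. Elementwise product with the kernel and sum: 13·1 + 0·1.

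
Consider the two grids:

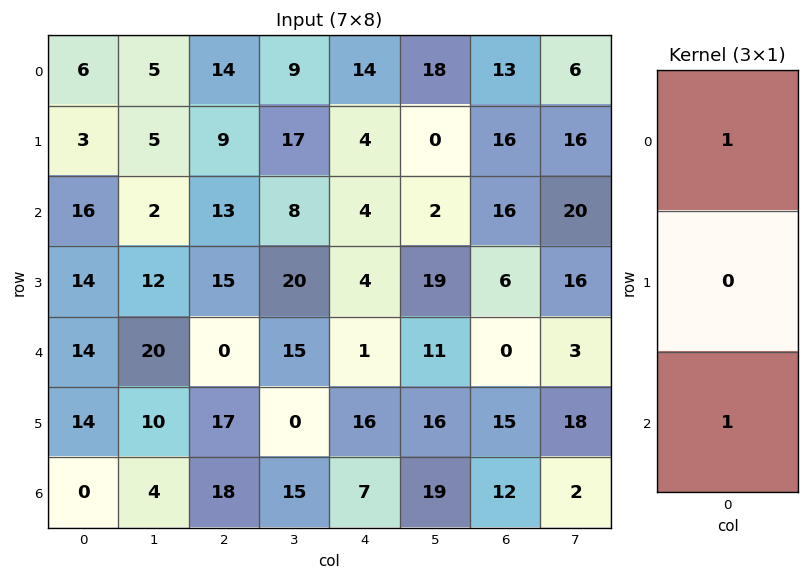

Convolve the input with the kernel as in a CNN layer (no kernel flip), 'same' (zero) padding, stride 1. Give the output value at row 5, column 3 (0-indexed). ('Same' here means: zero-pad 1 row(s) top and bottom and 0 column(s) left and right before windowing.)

30

The receptive field on the zero-padded input at this output position is [15 / 0 / 15]. Elementwise product with the kernel and sum: 15·1 + 15·1.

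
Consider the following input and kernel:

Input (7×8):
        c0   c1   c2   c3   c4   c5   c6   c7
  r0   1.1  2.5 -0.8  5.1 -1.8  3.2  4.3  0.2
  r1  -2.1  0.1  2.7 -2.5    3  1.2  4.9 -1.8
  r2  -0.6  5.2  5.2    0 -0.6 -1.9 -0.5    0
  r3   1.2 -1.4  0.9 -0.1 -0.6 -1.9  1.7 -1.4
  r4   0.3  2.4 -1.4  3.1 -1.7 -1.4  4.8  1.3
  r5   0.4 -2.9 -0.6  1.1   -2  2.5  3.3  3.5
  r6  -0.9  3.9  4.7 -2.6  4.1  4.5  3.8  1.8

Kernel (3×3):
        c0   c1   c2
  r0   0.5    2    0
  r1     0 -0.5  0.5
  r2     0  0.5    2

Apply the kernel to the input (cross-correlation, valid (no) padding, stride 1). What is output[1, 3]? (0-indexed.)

0

The receptive field on the input at this output position is [-2.5 3 1.2 / 0 -0.6 -1.9 / -0.1 -0.6 -1.9]. Elementwise product with the kernel and sum: -2.5·0.5 + 3·2 + -0.6·-0.5 + -1.9·0.5 + -0.6·0.5 + -1.9·2.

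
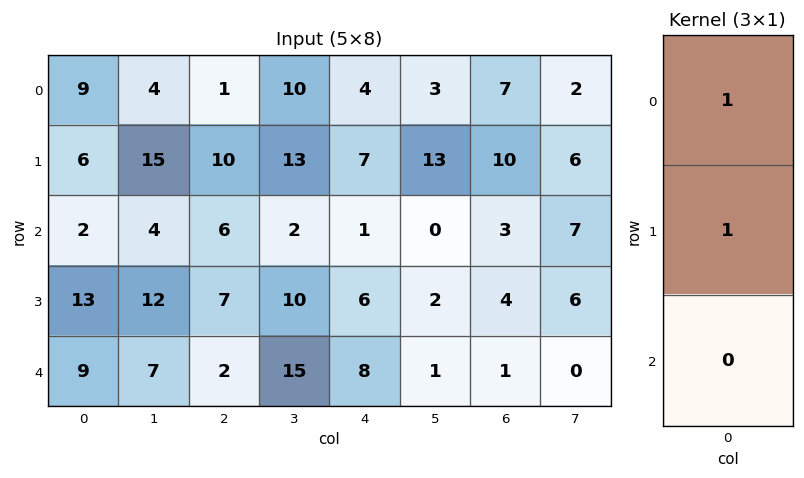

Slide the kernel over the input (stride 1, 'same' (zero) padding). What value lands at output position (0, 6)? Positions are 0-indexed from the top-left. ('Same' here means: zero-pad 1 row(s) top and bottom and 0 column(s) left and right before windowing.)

The receptive field on the zero-padded input at this output position is [0 / 7 / 10]. Elementwise product with the kernel and sum: 0·1 + 7·1.

7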